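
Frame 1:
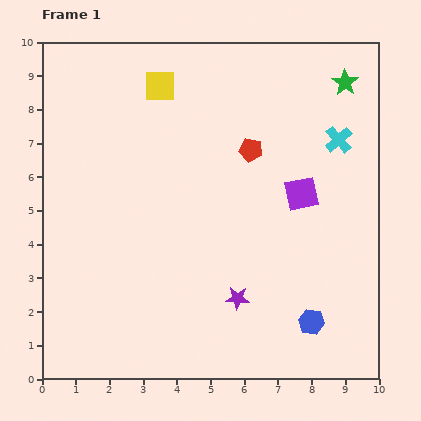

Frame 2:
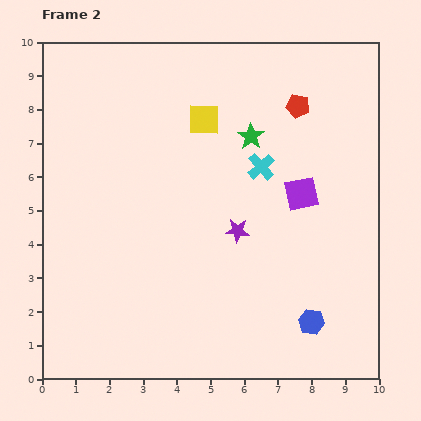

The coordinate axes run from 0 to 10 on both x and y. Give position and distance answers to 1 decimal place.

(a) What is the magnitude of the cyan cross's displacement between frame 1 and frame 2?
2.4

The cyan cross moved from (8.8, 7.1) to (6.5, 6.3), a distance of √(2.3² + 0.8²) ≈ 2.4.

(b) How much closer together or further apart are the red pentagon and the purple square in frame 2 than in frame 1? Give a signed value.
+0.6

Distance in frame 1: 2.0. Distance in frame 2: 2.6.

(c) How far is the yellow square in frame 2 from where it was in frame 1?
1.6

The yellow square moved from (3.5, 8.7) to (4.8, 7.7), a distance of √(1.3² + 1.0²) ≈ 1.6.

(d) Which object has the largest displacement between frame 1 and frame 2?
the green star

(moved 3.2; next 2.4)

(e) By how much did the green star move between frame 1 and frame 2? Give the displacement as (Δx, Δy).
(-2.8, -1.6)

The green star was at (9.0, 8.8) in frame 1 and (6.2, 7.2) in frame 2.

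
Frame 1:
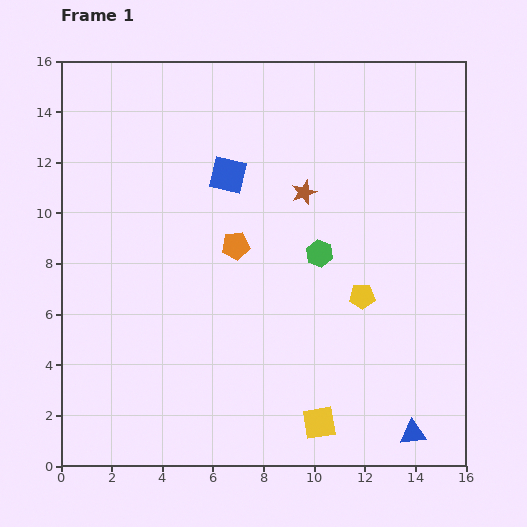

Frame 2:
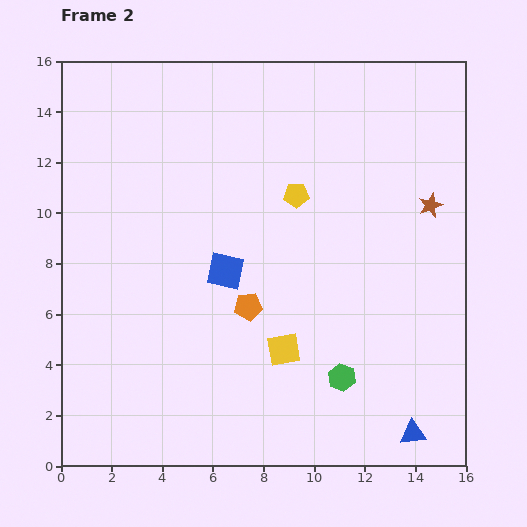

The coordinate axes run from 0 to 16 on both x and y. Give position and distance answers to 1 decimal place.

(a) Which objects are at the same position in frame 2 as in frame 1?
the blue triangle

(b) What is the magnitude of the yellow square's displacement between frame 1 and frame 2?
3.2

The yellow square moved from (10.2, 1.7) to (8.8, 4.6), a distance of √(1.4² + 2.9²) ≈ 3.2.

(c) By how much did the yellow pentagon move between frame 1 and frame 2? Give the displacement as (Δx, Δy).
(-2.6, 4.0)

The yellow pentagon was at (11.9, 6.7) in frame 1 and (9.3, 10.7) in frame 2.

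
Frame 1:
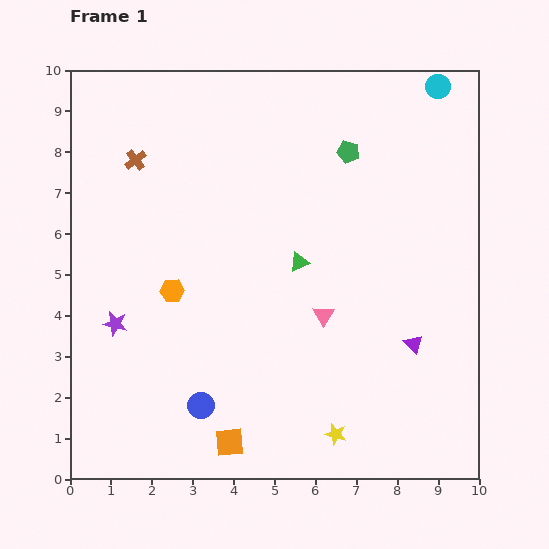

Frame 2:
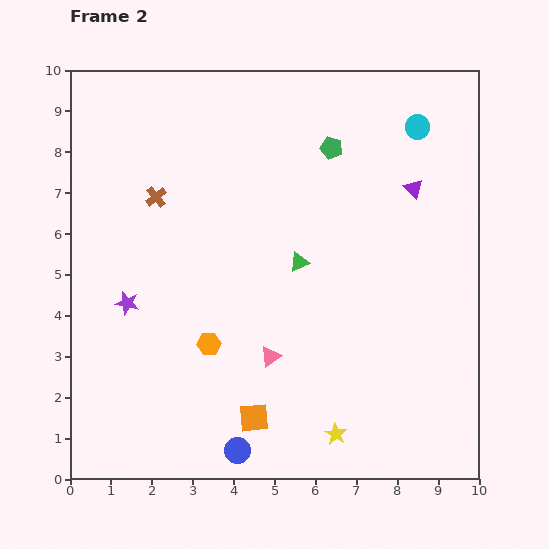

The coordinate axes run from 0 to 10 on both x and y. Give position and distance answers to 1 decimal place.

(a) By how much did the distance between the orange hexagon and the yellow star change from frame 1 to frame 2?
-1.5

Distance in frame 1: 5.3. Distance in frame 2: 3.8.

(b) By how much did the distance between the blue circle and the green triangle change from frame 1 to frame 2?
+0.6

Distance in frame 1: 4.2. Distance in frame 2: 4.8.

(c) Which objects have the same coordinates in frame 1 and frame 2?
the green triangle, the yellow star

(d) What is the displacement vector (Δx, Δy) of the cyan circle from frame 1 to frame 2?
(-0.5, -1.0)

The cyan circle was at (9.0, 9.6) in frame 1 and (8.5, 8.6) in frame 2.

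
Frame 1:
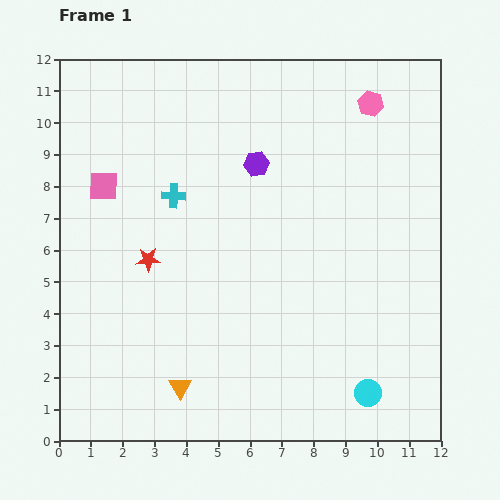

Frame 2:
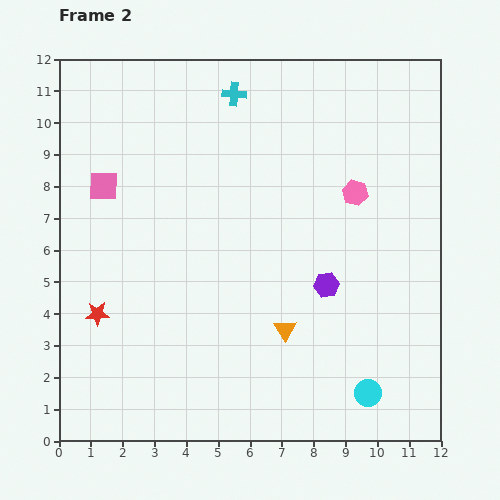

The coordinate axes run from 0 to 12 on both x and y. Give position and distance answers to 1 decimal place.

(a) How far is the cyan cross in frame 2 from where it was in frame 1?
3.7

The cyan cross moved from (3.6, 7.7) to (5.5, 10.9), a distance of √(1.9² + 3.2²) ≈ 3.7.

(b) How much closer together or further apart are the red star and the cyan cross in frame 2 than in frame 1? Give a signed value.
+5.9

Distance in frame 1: 2.2. Distance in frame 2: 8.1.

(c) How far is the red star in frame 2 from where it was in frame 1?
2.3

The red star moved from (2.8, 5.7) to (1.2, 4.0), a distance of √(1.6² + 1.7²) ≈ 2.3.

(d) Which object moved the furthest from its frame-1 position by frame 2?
the purple hexagon

(moved 4.4; next 3.8)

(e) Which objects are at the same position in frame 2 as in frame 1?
the cyan circle, the pink square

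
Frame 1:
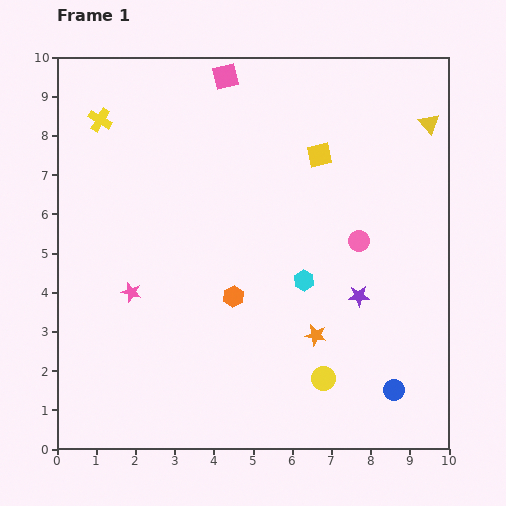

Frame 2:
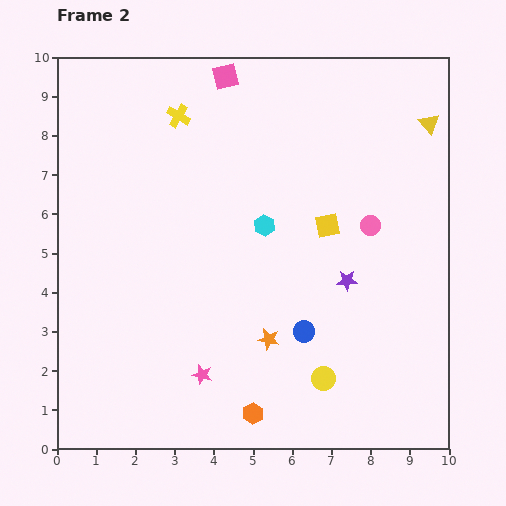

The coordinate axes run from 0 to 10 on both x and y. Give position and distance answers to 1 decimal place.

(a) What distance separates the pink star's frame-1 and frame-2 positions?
2.8

The pink star moved from (1.9, 4.0) to (3.7, 1.9), a distance of √(1.8² + 2.1²) ≈ 2.8.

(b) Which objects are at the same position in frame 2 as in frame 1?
the pink square, the yellow circle, the yellow triangle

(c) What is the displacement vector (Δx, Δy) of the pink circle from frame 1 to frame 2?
(0.3, 0.4)

The pink circle was at (7.7, 5.3) in frame 1 and (8.0, 5.7) in frame 2.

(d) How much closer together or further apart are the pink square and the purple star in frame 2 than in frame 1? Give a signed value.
-0.5

Distance in frame 1: 6.6. Distance in frame 2: 6.1.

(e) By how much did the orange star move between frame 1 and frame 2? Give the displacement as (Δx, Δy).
(-1.2, -0.1)

The orange star was at (6.6, 2.9) in frame 1 and (5.4, 2.8) in frame 2.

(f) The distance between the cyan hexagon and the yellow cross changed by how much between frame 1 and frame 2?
-3.0

Distance in frame 1: 6.6. Distance in frame 2: 3.6.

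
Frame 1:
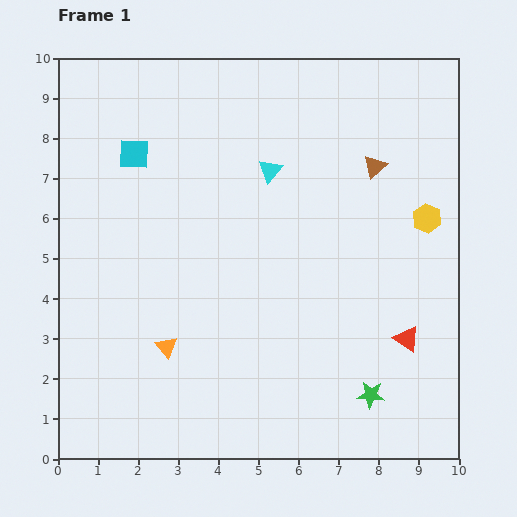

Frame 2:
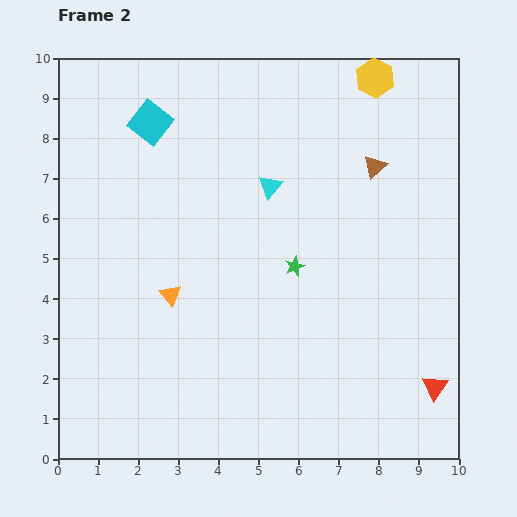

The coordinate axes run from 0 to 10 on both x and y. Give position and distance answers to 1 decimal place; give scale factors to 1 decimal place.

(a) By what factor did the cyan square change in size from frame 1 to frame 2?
1.3×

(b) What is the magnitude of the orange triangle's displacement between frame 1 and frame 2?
1.3

The orange triangle moved from (2.7, 2.8) to (2.8, 4.1), a distance of √(0.1² + 1.3²) ≈ 1.3.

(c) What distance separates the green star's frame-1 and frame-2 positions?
3.7

The green star moved from (7.8, 1.6) to (5.9, 4.8), a distance of √(1.9² + 3.2²) ≈ 3.7.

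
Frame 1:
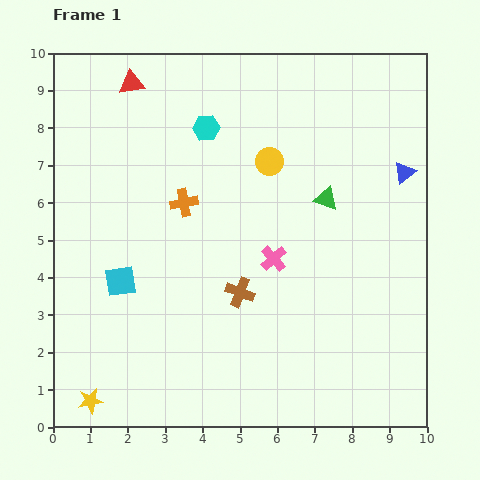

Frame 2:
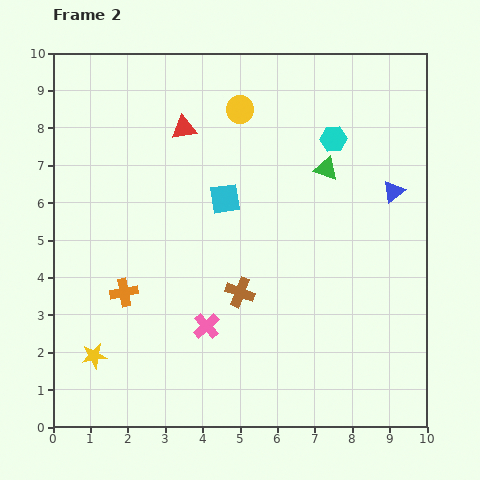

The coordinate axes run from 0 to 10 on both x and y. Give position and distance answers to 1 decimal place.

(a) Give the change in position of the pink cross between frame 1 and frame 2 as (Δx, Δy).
(-1.8, -1.8)

The pink cross was at (5.9, 4.5) in frame 1 and (4.1, 2.7) in frame 2.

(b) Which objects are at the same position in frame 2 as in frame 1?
the brown cross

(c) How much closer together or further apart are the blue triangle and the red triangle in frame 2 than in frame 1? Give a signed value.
-1.8

Distance in frame 1: 7.7. Distance in frame 2: 5.9.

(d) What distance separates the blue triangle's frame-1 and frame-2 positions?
0.6

The blue triangle moved from (9.4, 6.8) to (9.1, 6.3), a distance of √(0.3² + 0.5²) ≈ 0.6.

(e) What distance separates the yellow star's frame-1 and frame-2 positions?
1.2

The yellow star moved from (1.0, 0.7) to (1.1, 1.9), a distance of √(0.1² + 1.2²) ≈ 1.2.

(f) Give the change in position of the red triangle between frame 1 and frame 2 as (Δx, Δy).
(1.4, -1.2)

The red triangle was at (2.1, 9.2) in frame 1 and (3.5, 8.0) in frame 2.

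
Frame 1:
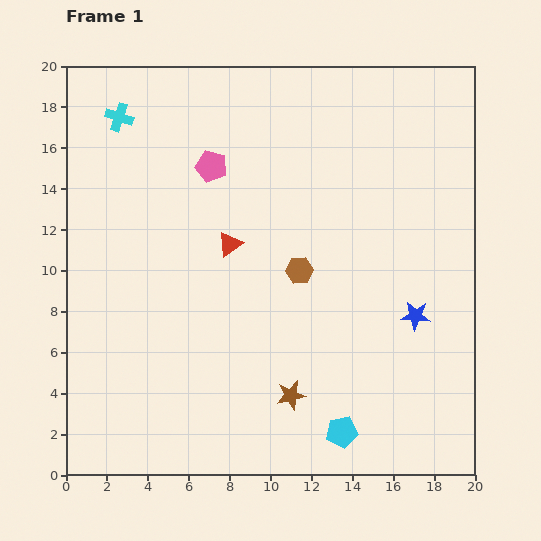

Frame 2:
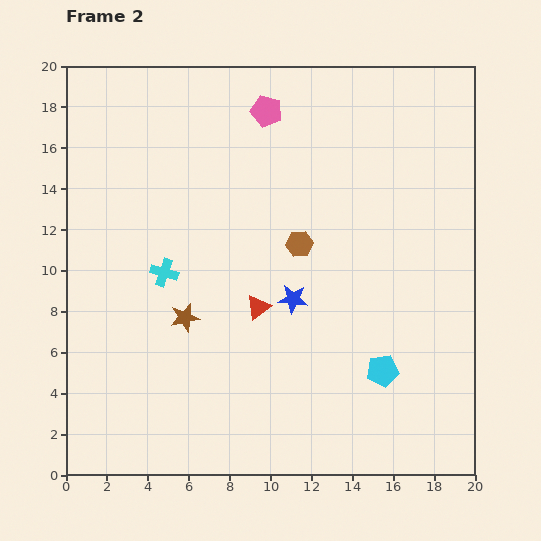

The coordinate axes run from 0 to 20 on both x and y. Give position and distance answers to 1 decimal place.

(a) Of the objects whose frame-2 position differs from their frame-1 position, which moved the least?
the brown hexagon

(moved 1.3)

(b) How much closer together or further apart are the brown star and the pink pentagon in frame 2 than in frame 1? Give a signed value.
-1.0

Distance in frame 1: 11.9. Distance in frame 2: 10.9.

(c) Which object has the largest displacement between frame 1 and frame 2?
the cyan cross

(moved 7.9; next 6.4)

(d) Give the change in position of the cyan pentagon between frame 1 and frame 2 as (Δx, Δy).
(2.0, 3.0)

The cyan pentagon was at (13.5, 2.1) in frame 1 and (15.5, 5.1) in frame 2.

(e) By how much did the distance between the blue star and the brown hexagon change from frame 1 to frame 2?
-3.4

Distance in frame 1: 6.1. Distance in frame 2: 2.7.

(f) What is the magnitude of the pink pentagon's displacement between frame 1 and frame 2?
3.8

The pink pentagon moved from (7.1, 15.1) to (9.8, 17.8), a distance of √(2.7² + 2.7²) ≈ 3.8.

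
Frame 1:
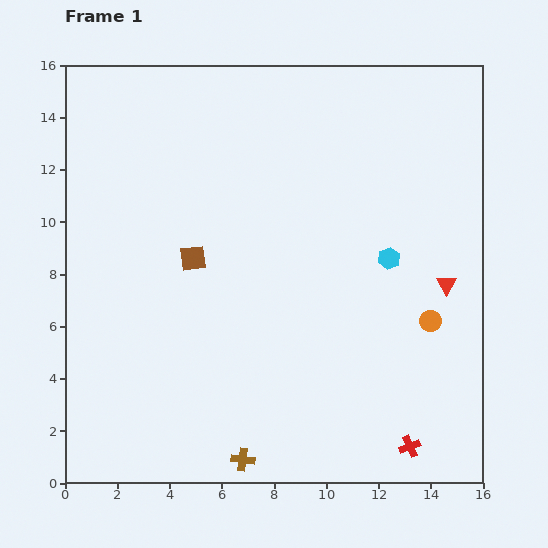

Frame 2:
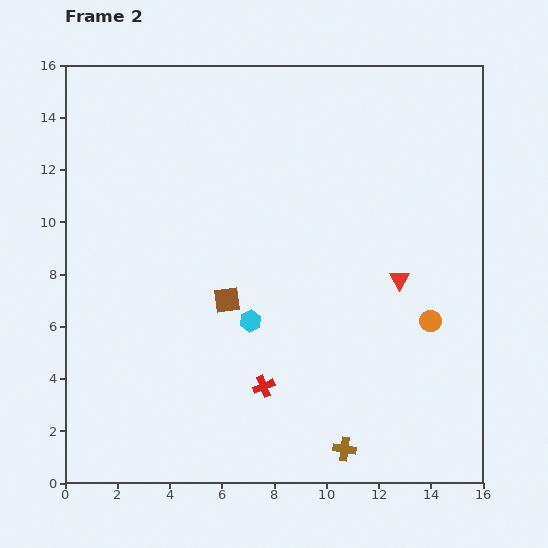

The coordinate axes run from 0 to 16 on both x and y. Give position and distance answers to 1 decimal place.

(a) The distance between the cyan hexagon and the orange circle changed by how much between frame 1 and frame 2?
+4.0

Distance in frame 1: 2.9. Distance in frame 2: 6.9.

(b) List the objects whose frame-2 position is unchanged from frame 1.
the orange circle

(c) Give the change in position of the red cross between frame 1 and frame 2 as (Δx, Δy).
(-5.6, 2.3)

The red cross was at (13.2, 1.4) in frame 1 and (7.6, 3.7) in frame 2.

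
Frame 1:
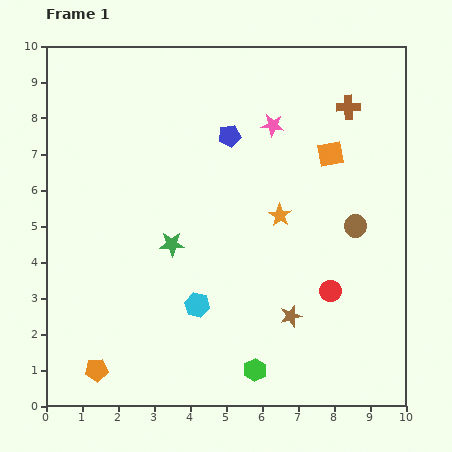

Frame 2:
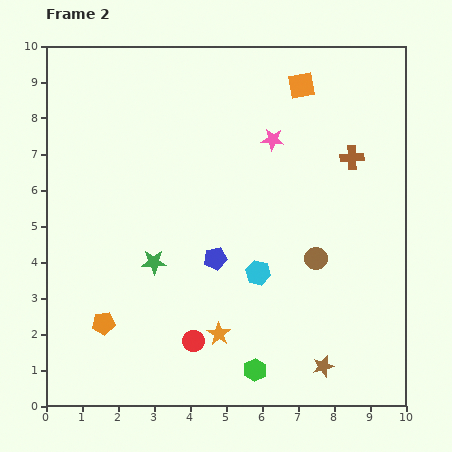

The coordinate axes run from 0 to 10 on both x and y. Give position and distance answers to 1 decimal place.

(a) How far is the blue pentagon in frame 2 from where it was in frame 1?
3.4

The blue pentagon moved from (5.1, 7.5) to (4.7, 4.1), a distance of √(0.4² + 3.4²) ≈ 3.4.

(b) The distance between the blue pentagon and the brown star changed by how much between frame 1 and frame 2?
-1.1

Distance in frame 1: 5.3. Distance in frame 2: 4.2.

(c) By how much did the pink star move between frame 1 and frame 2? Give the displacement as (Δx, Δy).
(0.0, -0.4)

The pink star was at (6.3, 7.8) in frame 1 and (6.3, 7.4) in frame 2.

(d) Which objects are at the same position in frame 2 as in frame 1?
the green hexagon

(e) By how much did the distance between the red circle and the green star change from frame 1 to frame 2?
-2.1

Distance in frame 1: 4.6. Distance in frame 2: 2.5.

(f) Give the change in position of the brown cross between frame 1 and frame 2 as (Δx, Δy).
(0.1, -1.4)

The brown cross was at (8.4, 8.3) in frame 1 and (8.5, 6.9) in frame 2.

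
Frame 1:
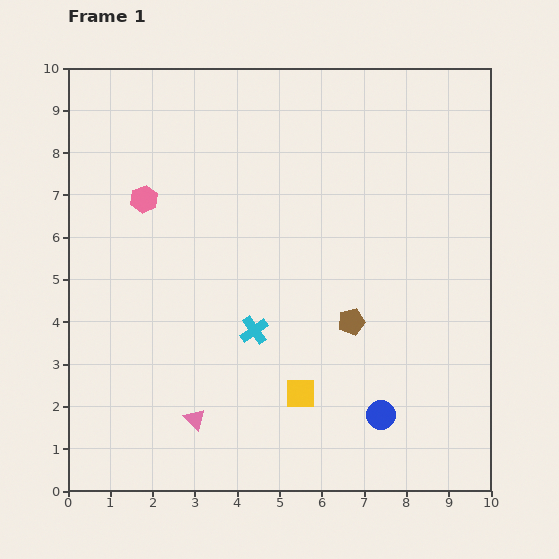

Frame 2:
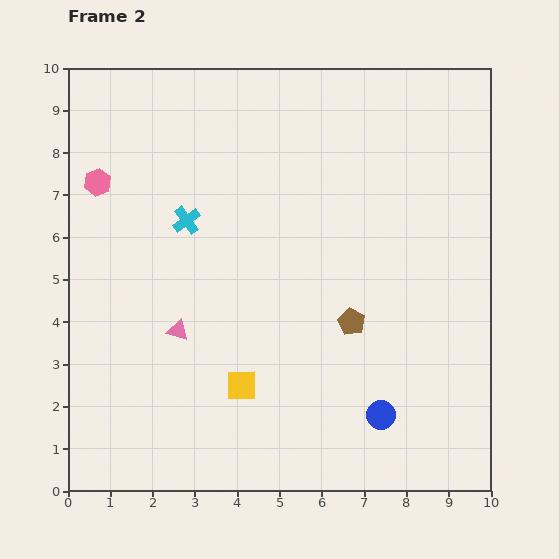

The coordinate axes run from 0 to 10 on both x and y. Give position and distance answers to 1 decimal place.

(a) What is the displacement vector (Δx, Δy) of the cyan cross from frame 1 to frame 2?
(-1.6, 2.6)

The cyan cross was at (4.4, 3.8) in frame 1 and (2.8, 6.4) in frame 2.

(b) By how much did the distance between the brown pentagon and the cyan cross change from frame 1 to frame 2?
+2.3

Distance in frame 1: 2.3. Distance in frame 2: 4.6.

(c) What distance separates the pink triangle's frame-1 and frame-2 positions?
2.1

The pink triangle moved from (3.0, 1.7) to (2.6, 3.8), a distance of √(0.4² + 2.1²) ≈ 2.1.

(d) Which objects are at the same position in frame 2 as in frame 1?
the brown pentagon, the blue circle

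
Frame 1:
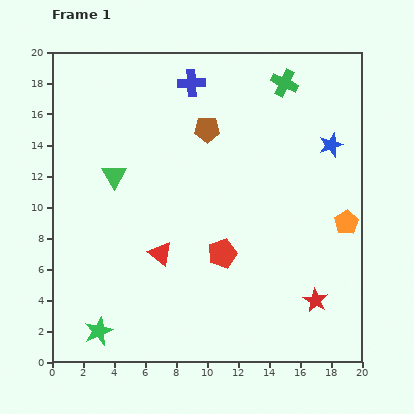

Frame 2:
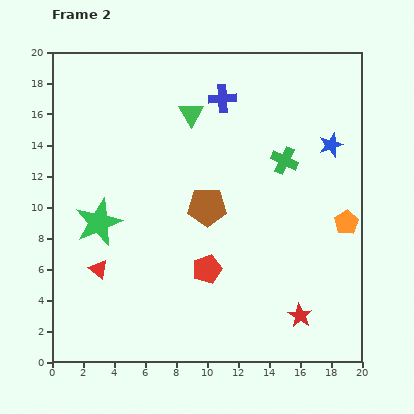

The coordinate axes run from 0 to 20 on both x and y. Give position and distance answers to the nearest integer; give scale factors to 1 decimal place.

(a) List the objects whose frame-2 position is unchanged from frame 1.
the blue star, the orange pentagon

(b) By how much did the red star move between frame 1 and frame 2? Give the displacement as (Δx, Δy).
(-1, -1)

The red star was at (17, 4) in frame 1 and (16, 3) in frame 2.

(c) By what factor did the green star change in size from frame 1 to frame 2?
1.7×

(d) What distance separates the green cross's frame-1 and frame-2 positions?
5

The green cross moved from (15, 18) to (15, 13), a distance of √(0² + 5²) ≈ 5.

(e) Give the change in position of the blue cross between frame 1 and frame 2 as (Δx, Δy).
(2, -1)

The blue cross was at (9, 18) in frame 1 and (11, 17) in frame 2.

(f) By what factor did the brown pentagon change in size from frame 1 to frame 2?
1.5×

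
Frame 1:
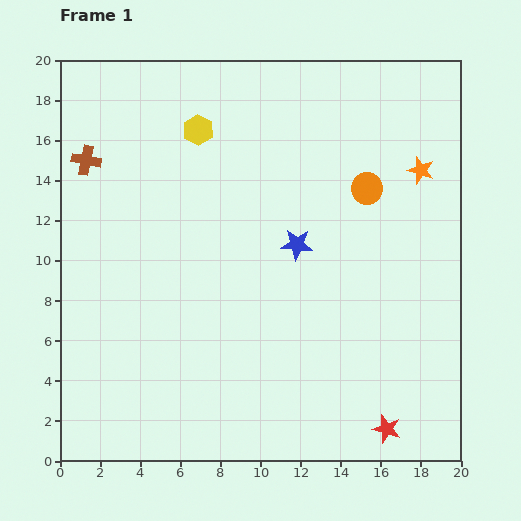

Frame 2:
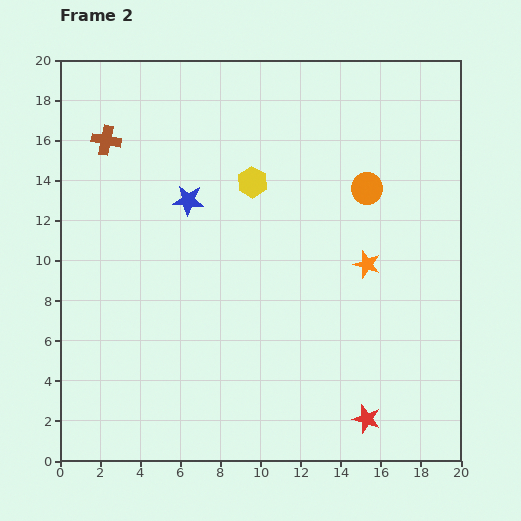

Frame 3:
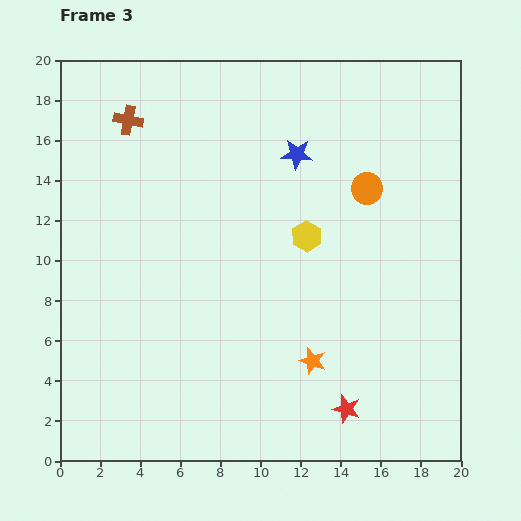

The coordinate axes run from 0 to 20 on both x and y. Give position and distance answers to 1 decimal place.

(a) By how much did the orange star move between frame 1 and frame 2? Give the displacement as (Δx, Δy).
(-2.7, -4.7)

The orange star was at (18.0, 14.5) in frame 1 and (15.3, 9.8) in frame 2.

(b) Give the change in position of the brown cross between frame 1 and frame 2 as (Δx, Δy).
(1.0, 1.0)

The brown cross was at (1.3, 15.0) in frame 1 and (2.3, 16.0) in frame 2.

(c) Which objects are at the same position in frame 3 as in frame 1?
the orange circle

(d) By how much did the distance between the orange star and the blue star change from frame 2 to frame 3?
+0.8

Distance in frame 2: 9.5. Distance in frame 3: 10.3.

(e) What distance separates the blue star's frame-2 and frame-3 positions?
5.9

The blue star moved from (6.4, 13.0) to (11.8, 15.3), a distance of √(5.4² + 2.3²) ≈ 5.9.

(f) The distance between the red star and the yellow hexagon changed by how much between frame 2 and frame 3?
-4.3

Distance in frame 2: 13.1. Distance in frame 3: 8.8.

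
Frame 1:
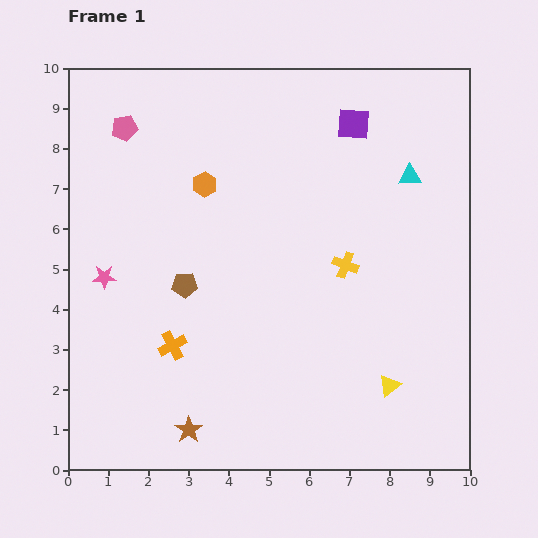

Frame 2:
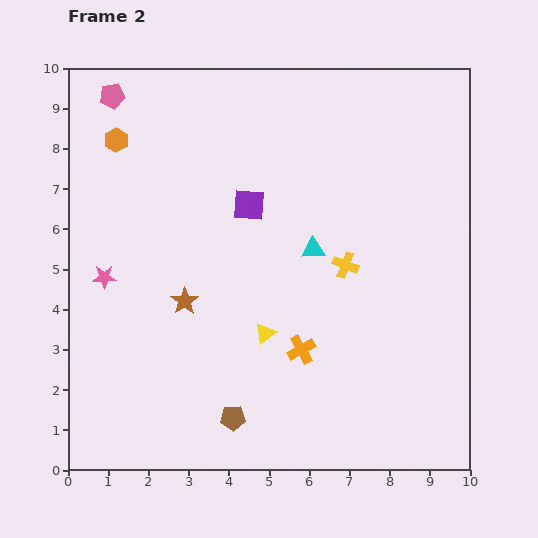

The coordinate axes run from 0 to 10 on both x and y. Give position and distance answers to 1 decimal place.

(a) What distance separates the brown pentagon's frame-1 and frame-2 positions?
3.5

The brown pentagon moved from (2.9, 4.6) to (4.1, 1.3), a distance of √(1.2² + 3.3²) ≈ 3.5.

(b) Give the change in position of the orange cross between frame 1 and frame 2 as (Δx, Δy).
(3.2, -0.1)

The orange cross was at (2.6, 3.1) in frame 1 and (5.8, 3.0) in frame 2.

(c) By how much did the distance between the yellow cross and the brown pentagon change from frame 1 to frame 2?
+0.7

Distance in frame 1: 4.0. Distance in frame 2: 4.7.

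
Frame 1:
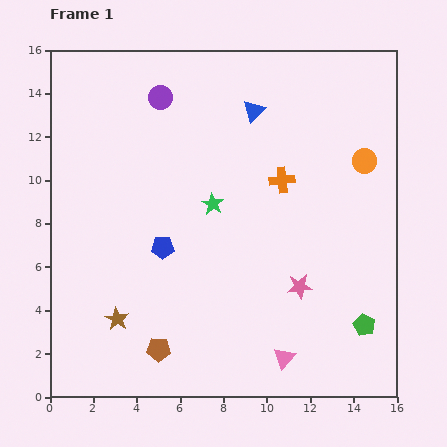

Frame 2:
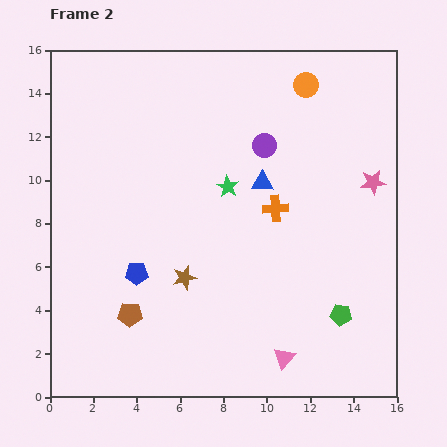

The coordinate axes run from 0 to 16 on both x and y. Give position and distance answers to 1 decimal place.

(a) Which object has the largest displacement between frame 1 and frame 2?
the pink star

(moved 5.9; next 5.3)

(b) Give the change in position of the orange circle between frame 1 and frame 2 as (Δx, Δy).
(-2.7, 3.5)

The orange circle was at (14.5, 10.9) in frame 1 and (11.8, 14.4) in frame 2.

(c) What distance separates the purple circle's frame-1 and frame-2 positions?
5.3

The purple circle moved from (5.1, 13.8) to (9.9, 11.6), a distance of √(4.8² + 2.2²) ≈ 5.3.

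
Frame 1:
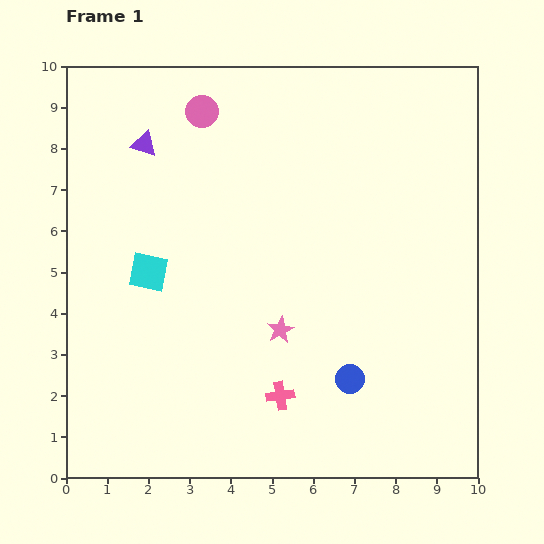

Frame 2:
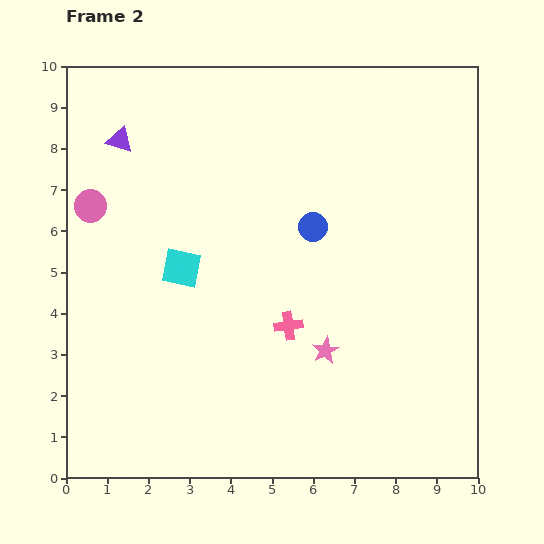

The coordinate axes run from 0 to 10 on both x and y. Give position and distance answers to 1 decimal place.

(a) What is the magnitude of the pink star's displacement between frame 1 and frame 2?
1.2

The pink star moved from (5.2, 3.6) to (6.3, 3.1), a distance of √(1.1² + 0.5²) ≈ 1.2.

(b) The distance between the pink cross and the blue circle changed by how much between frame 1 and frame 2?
+0.8

Distance in frame 1: 1.7. Distance in frame 2: 2.5.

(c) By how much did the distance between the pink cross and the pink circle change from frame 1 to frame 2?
-1.6

Distance in frame 1: 7.2. Distance in frame 2: 5.6.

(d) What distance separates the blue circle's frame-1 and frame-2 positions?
3.8

The blue circle moved from (6.9, 2.4) to (6.0, 6.1), a distance of √(0.9² + 3.7²) ≈ 3.8.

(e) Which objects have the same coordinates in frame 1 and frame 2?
none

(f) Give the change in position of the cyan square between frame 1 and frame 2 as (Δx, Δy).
(0.8, 0.1)

The cyan square was at (2.0, 5.0) in frame 1 and (2.8, 5.1) in frame 2.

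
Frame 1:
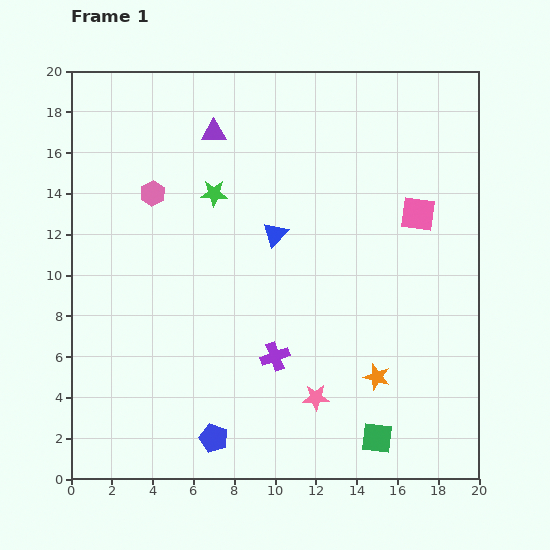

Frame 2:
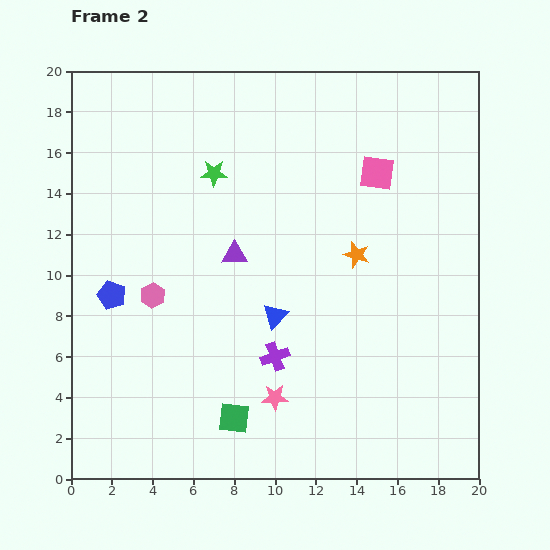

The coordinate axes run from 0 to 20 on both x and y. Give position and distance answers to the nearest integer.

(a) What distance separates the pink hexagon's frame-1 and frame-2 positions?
5

The pink hexagon moved from (4, 14) to (4, 9), a distance of √(0² + 5²) ≈ 5.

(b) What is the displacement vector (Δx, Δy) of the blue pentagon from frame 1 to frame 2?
(-5, 7)

The blue pentagon was at (7, 2) in frame 1 and (2, 9) in frame 2.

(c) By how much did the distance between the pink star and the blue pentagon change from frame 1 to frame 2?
+4

Distance in frame 1: 5. Distance in frame 2: 9.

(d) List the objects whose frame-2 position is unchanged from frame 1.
the purple cross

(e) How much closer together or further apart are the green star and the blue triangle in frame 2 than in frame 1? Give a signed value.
+4

Distance in frame 1: 4. Distance in frame 2: 8.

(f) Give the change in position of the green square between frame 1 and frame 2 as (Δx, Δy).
(-7, 1)

The green square was at (15, 2) in frame 1 and (8, 3) in frame 2.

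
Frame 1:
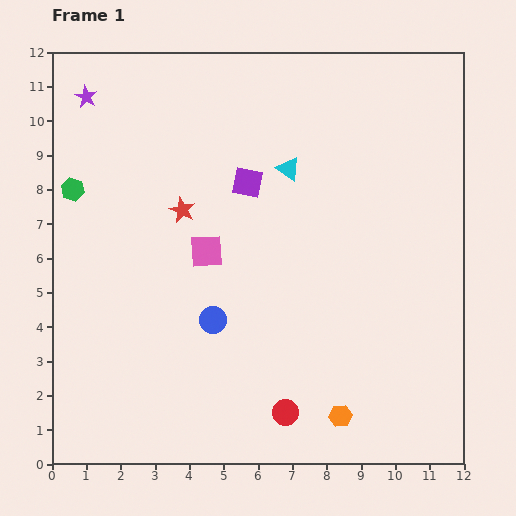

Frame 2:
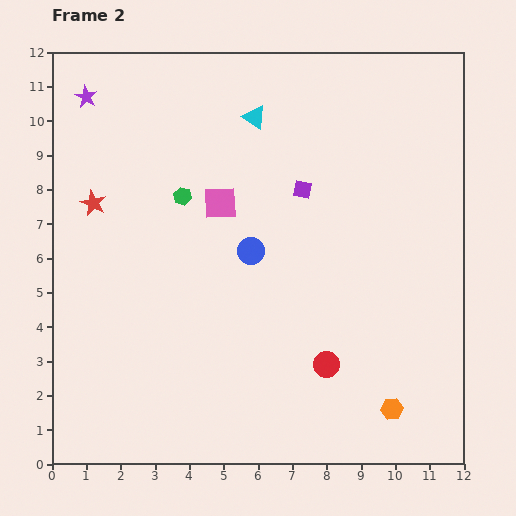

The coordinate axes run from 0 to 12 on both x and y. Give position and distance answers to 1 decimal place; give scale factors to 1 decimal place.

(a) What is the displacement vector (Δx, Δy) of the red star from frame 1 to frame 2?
(-2.6, 0.2)

The red star was at (3.8, 7.4) in frame 1 and (1.2, 7.6) in frame 2.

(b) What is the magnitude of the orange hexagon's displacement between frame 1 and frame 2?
1.5

The orange hexagon moved from (8.4, 1.4) to (9.9, 1.6), a distance of √(1.5² + 0.2²) ≈ 1.5.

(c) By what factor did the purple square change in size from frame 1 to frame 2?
0.6×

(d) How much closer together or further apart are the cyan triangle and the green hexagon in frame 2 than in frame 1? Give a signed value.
-3.2

Distance in frame 1: 6.3. Distance in frame 2: 3.1.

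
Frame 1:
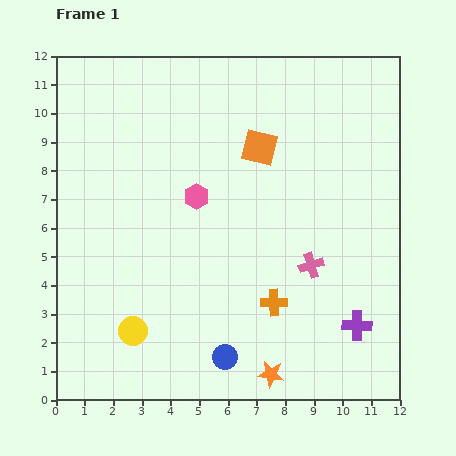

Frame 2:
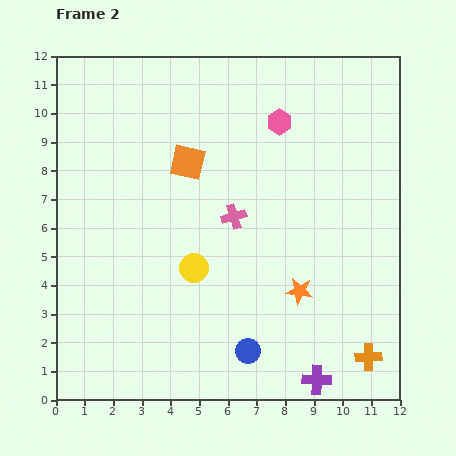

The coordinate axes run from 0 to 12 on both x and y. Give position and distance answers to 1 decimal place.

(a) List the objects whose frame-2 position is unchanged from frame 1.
none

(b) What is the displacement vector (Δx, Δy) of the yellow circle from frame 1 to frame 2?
(2.1, 2.2)

The yellow circle was at (2.7, 2.4) in frame 1 and (4.8, 4.6) in frame 2.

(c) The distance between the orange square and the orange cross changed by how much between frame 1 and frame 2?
+3.9

Distance in frame 1: 5.4. Distance in frame 2: 9.3.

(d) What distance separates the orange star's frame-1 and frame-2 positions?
3.1

The orange star moved from (7.5, 0.9) to (8.5, 3.8), a distance of √(1.0² + 2.9²) ≈ 3.1.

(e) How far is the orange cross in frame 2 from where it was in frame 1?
3.8

The orange cross moved from (7.6, 3.4) to (10.9, 1.5), a distance of √(3.3² + 1.9²) ≈ 3.8.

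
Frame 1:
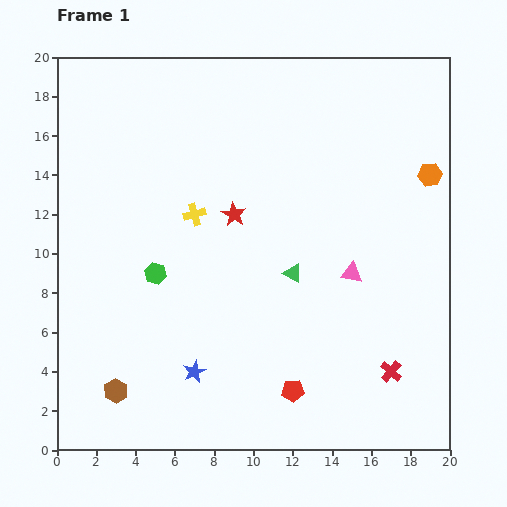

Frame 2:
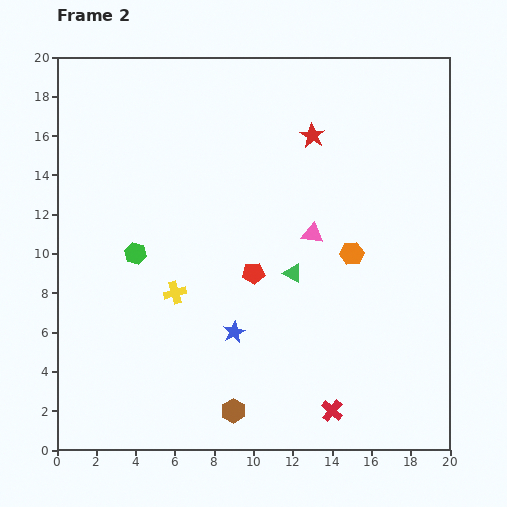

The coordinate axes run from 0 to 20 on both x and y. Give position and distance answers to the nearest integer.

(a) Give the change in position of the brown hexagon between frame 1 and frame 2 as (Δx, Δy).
(6, -1)

The brown hexagon was at (3, 3) in frame 1 and (9, 2) in frame 2.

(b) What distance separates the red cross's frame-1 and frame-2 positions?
4

The red cross moved from (17, 4) to (14, 2), a distance of √(3² + 2²) ≈ 4.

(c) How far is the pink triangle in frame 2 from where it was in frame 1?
3

The pink triangle moved from (15, 9) to (13, 11), a distance of √(2² + 2²) ≈ 3.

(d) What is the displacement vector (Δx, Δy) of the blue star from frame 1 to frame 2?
(2, 2)

The blue star was at (7, 4) in frame 1 and (9, 6) in frame 2.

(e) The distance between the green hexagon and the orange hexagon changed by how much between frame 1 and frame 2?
-4

Distance in frame 1: 15. Distance in frame 2: 11.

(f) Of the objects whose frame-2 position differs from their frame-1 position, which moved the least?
the green hexagon

(moved 1)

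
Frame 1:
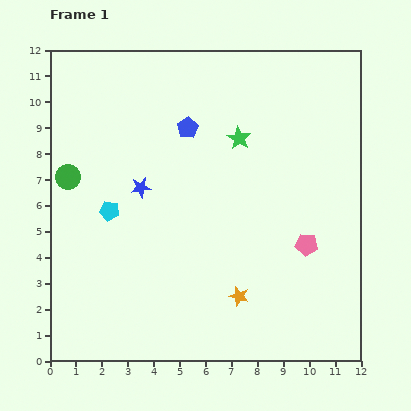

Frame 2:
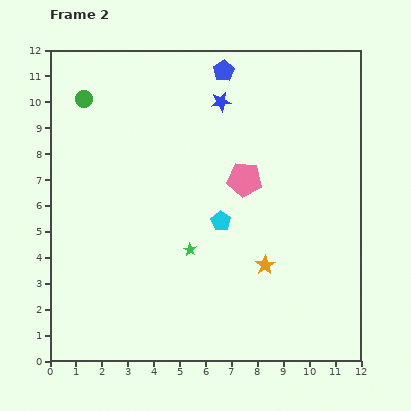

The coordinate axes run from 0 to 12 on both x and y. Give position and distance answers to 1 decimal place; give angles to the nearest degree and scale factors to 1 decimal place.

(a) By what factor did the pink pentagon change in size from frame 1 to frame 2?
1.6×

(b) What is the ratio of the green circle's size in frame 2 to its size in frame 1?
0.7×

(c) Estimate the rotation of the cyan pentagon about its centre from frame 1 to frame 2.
25° clockwise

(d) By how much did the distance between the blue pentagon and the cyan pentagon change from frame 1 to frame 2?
+1.4

Distance in frame 1: 4.4. Distance in frame 2: 5.8.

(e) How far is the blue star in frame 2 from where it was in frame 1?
4.5

The blue star moved from (3.5, 6.7) to (6.6, 10.0), a distance of √(3.1² + 3.3²) ≈ 4.5.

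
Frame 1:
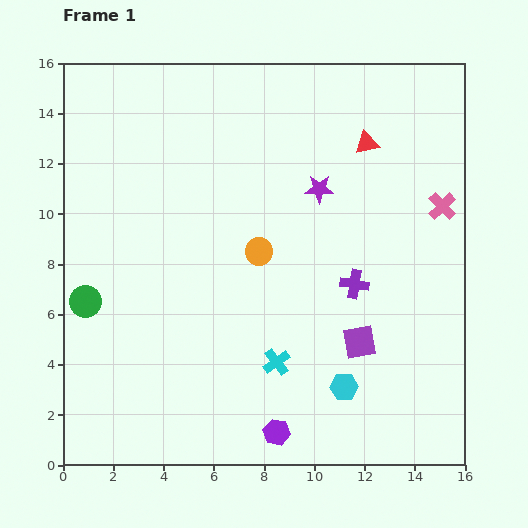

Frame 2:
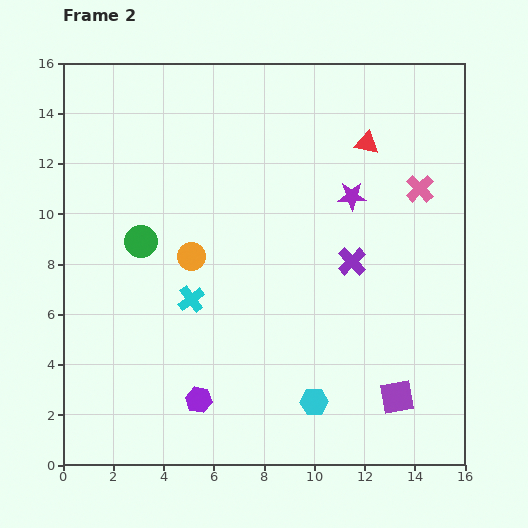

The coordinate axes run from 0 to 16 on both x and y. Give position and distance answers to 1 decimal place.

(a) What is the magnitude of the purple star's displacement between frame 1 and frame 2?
1.3

The purple star moved from (10.2, 11.0) to (11.5, 10.7), a distance of √(1.3² + 0.3²) ≈ 1.3.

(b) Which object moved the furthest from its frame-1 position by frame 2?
the cyan cross

(moved 4.2; next 3.4)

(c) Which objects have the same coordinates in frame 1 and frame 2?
the red triangle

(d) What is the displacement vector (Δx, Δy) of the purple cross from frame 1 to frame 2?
(-0.1, 0.9)

The purple cross was at (11.6, 7.2) in frame 1 and (11.5, 8.1) in frame 2.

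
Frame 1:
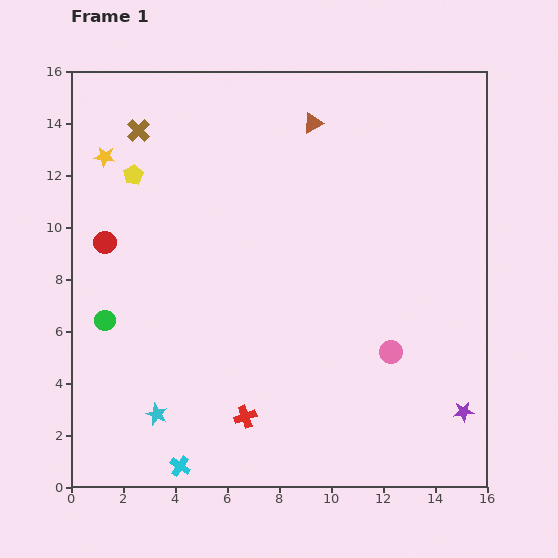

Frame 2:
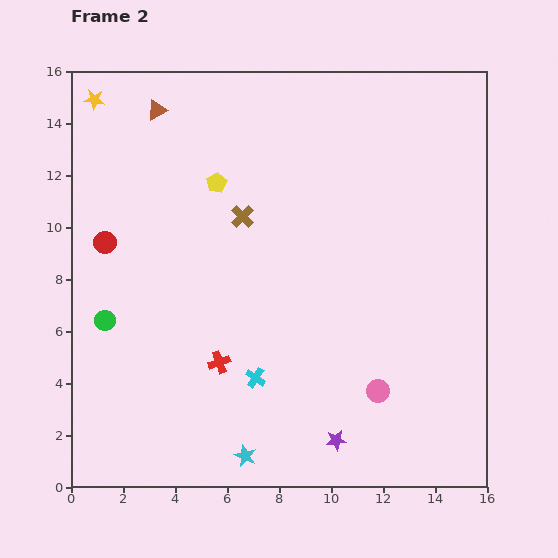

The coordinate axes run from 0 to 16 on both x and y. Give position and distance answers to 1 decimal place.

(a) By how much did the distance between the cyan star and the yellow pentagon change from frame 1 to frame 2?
+1.4

Distance in frame 1: 9.2. Distance in frame 2: 10.6.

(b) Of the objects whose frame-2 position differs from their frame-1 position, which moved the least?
the pink circle

(moved 1.6)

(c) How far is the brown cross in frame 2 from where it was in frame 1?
5.2

The brown cross moved from (2.6, 13.7) to (6.6, 10.4), a distance of √(4.0² + 3.3²) ≈ 5.2.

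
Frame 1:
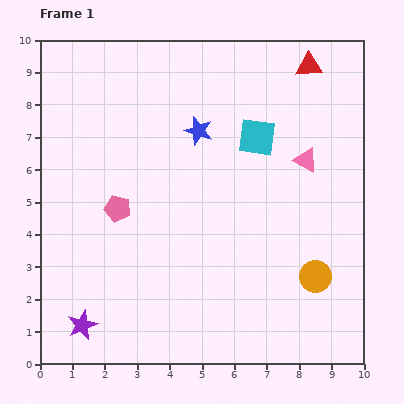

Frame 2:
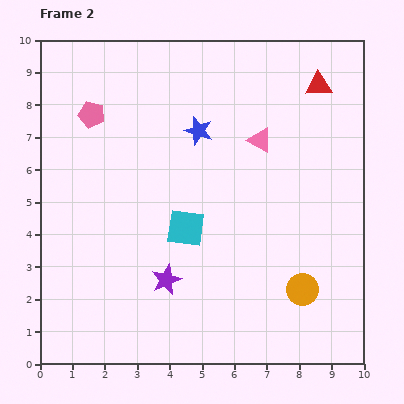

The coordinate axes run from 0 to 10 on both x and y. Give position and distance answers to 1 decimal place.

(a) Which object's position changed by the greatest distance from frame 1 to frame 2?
the cyan square

(moved 3.6; next 3.0)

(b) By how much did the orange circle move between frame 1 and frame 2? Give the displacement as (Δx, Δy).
(-0.4, -0.4)

The orange circle was at (8.5, 2.7) in frame 1 and (8.1, 2.3) in frame 2.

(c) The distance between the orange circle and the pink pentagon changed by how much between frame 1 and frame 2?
+2.0

Distance in frame 1: 6.5. Distance in frame 2: 8.5.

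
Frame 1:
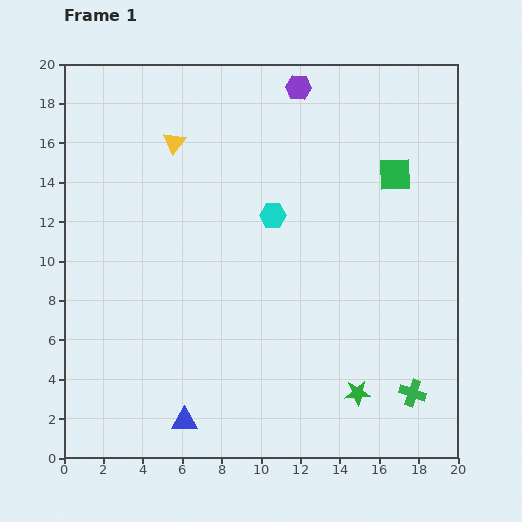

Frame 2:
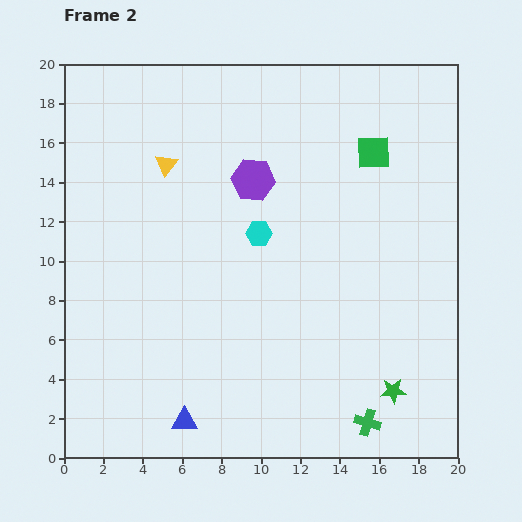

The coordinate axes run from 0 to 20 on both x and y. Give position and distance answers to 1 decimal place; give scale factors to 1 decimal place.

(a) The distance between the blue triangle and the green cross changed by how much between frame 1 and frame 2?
-2.4

Distance in frame 1: 11.7. Distance in frame 2: 9.3.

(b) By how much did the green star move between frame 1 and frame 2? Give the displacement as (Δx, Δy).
(1.8, 0.1)

The green star was at (14.9, 3.3) in frame 1 and (16.7, 3.4) in frame 2.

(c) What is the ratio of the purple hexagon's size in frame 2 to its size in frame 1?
1.7×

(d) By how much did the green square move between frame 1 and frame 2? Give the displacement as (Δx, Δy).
(-1.1, 1.1)

The green square was at (16.8, 14.4) in frame 1 and (15.7, 15.5) in frame 2.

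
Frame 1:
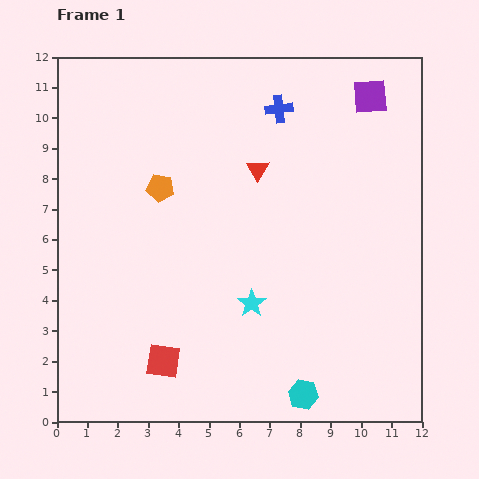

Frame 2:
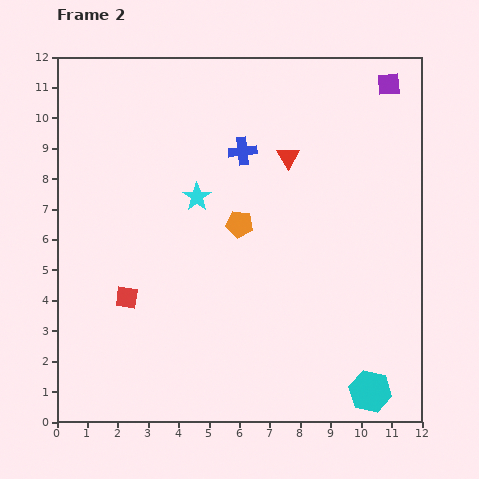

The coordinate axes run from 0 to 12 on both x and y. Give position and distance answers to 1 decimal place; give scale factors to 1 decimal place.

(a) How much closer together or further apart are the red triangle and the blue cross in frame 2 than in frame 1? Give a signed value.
-0.6

Distance in frame 1: 2.1. Distance in frame 2: 1.5.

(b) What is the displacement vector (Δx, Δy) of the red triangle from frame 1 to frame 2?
(1.0, 0.4)

The red triangle was at (6.6, 8.3) in frame 1 and (7.6, 8.7) in frame 2.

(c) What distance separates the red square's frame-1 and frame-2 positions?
2.4

The red square moved from (3.5, 2.0) to (2.3, 4.1), a distance of √(1.2² + 2.1²) ≈ 2.4.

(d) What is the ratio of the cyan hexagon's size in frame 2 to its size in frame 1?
1.4×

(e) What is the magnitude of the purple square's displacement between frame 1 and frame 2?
0.7

The purple square moved from (10.3, 10.7) to (10.9, 11.1), a distance of √(0.6² + 0.4²) ≈ 0.7.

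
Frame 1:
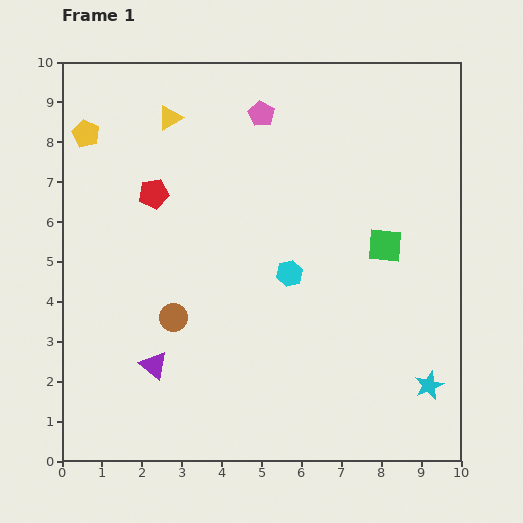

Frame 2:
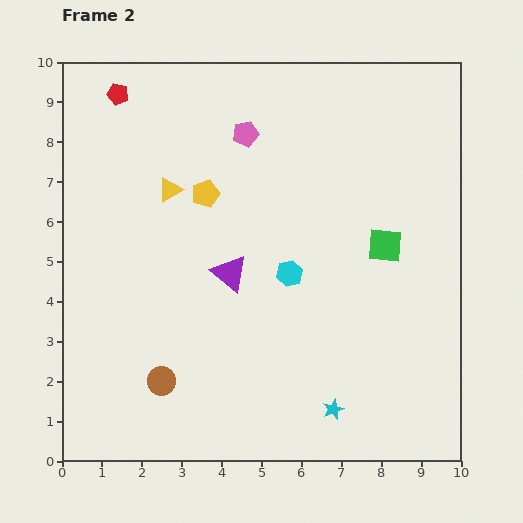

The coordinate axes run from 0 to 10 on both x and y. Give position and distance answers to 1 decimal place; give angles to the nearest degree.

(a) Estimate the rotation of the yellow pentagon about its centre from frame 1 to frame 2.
27° clockwise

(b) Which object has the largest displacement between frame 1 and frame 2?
the yellow pentagon

(moved 3.4; next 3.0)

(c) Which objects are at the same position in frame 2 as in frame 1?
the cyan hexagon, the green square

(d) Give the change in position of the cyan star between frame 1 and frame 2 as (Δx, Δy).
(-2.4, -0.6)

The cyan star was at (9.2, 1.9) in frame 1 and (6.8, 1.3) in frame 2.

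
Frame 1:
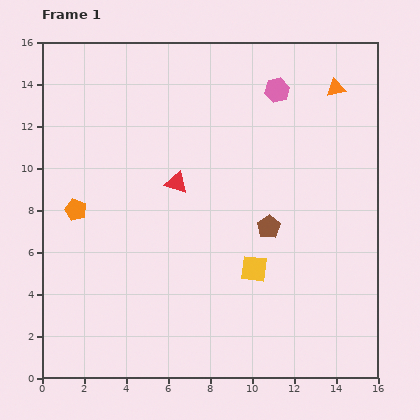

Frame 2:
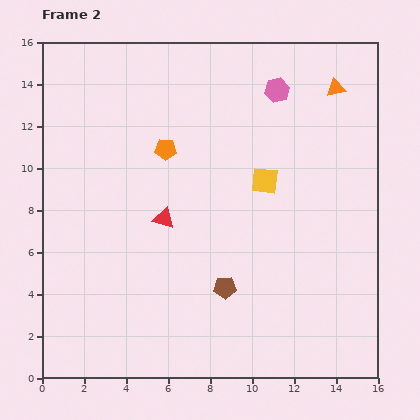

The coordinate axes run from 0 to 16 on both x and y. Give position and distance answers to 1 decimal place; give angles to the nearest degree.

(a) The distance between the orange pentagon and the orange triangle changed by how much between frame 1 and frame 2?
-5.1

Distance in frame 1: 13.7. Distance in frame 2: 8.6.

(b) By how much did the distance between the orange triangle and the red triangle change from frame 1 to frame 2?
+1.5

Distance in frame 1: 8.8. Distance in frame 2: 10.3.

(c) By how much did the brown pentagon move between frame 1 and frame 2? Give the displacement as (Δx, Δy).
(-2.1, -2.9)

The brown pentagon was at (10.8, 7.2) in frame 1 and (8.7, 4.3) in frame 2.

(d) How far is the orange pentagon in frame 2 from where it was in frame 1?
5.2

The orange pentagon moved from (1.6, 8.0) to (5.9, 10.9), a distance of √(4.3² + 2.9²) ≈ 5.2.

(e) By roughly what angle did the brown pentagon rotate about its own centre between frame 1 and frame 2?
29° clockwise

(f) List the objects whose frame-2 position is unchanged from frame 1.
the orange triangle, the pink hexagon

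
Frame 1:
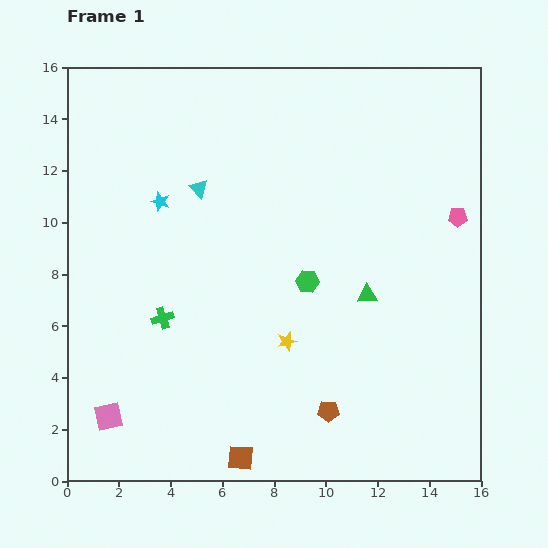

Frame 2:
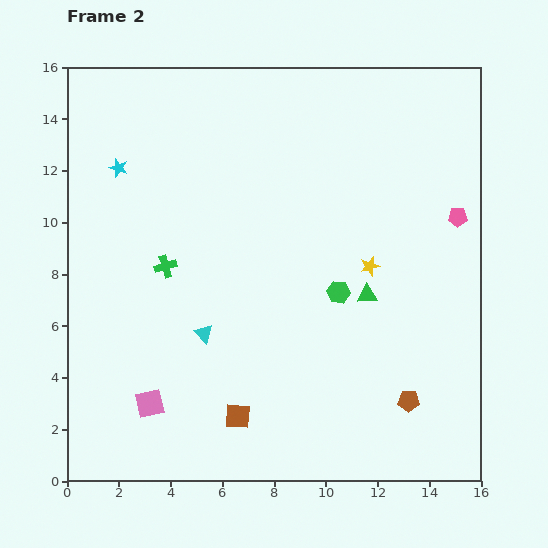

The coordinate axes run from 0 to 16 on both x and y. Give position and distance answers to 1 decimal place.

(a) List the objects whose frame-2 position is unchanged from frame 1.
the green triangle, the pink pentagon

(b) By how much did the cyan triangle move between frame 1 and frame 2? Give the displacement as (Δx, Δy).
(0.2, -5.6)

The cyan triangle was at (5.1, 11.3) in frame 1 and (5.3, 5.7) in frame 2.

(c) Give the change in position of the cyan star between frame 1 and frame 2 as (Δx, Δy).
(-1.6, 1.3)

The cyan star was at (3.6, 10.8) in frame 1 and (2.0, 12.1) in frame 2.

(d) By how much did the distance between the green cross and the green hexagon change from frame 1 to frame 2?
+1.0

Distance in frame 1: 5.8. Distance in frame 2: 6.8.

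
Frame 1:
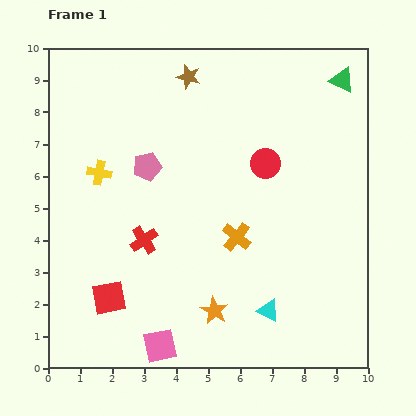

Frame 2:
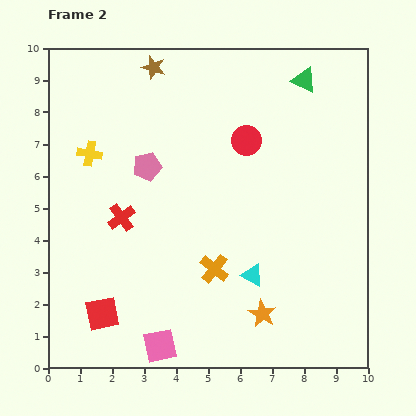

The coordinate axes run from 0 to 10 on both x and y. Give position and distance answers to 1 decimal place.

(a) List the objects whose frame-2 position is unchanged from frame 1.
the pink pentagon, the pink square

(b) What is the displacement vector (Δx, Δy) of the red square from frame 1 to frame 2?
(-0.2, -0.5)

The red square was at (1.9, 2.2) in frame 1 and (1.7, 1.7) in frame 2.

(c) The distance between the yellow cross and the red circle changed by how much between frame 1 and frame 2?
-0.3

Distance in frame 1: 5.2. Distance in frame 2: 4.9.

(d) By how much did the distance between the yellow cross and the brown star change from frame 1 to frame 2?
-0.7

Distance in frame 1: 4.1. Distance in frame 2: 3.4.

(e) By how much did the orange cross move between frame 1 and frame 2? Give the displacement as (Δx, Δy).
(-0.7, -1.0)

The orange cross was at (5.9, 4.1) in frame 1 and (5.2, 3.1) in frame 2.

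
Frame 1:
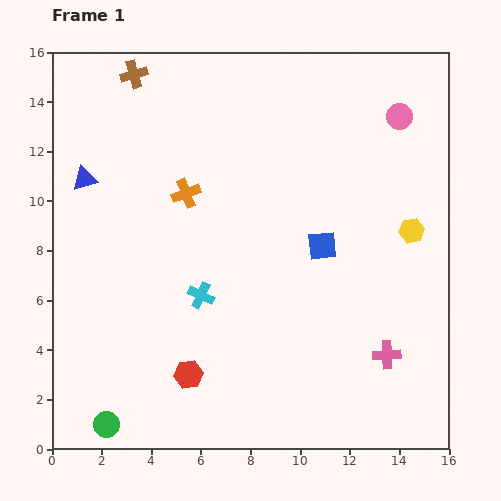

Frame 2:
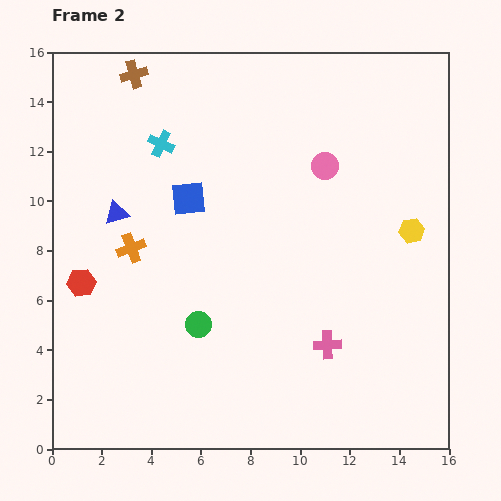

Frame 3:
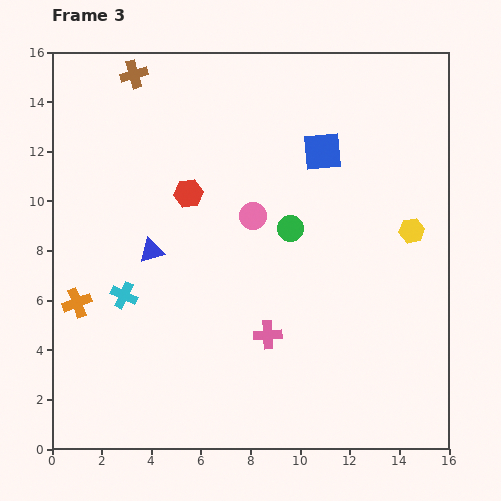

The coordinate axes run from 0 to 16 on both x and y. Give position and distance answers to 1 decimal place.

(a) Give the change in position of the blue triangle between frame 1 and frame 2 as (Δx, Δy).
(1.3, -1.4)

The blue triangle was at (1.3, 10.9) in frame 1 and (2.6, 9.5) in frame 2.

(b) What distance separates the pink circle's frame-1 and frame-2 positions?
3.6

The pink circle moved from (14.0, 13.4) to (11.0, 11.4), a distance of √(3.0² + 2.0²) ≈ 3.6.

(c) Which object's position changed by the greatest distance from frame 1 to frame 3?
the green circle

(moved 10.8; next 7.3)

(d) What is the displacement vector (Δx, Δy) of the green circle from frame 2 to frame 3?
(3.7, 3.9)

The green circle was at (5.9, 5.0) in frame 2 and (9.6, 8.9) in frame 3.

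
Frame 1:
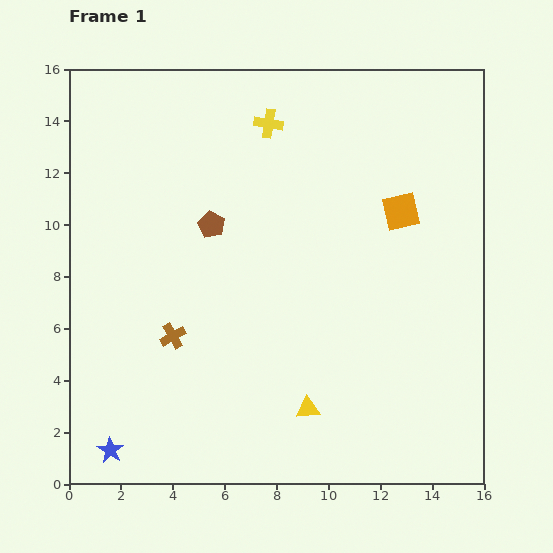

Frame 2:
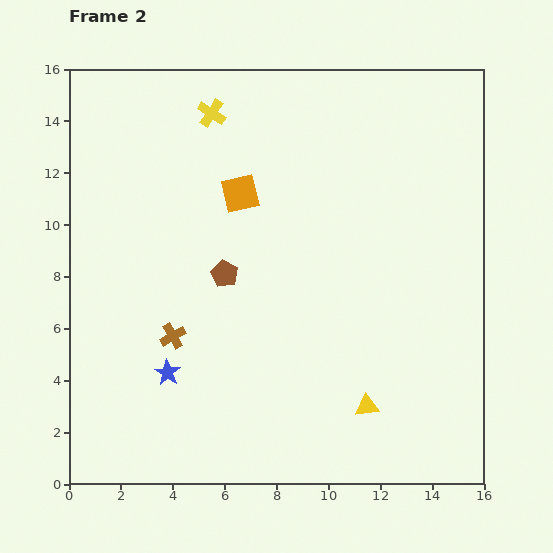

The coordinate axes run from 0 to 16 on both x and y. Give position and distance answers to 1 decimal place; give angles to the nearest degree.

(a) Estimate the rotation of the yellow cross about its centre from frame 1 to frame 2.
24° clockwise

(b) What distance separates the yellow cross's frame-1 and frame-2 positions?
2.2

The yellow cross moved from (7.7, 13.9) to (5.5, 14.3), a distance of √(2.2² + 0.4²) ≈ 2.2.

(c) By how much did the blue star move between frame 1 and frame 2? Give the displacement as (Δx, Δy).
(2.2, 3.0)

The blue star was at (1.6, 1.3) in frame 1 and (3.8, 4.3) in frame 2.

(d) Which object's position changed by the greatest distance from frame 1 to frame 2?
the orange square

(moved 6.2; next 3.7)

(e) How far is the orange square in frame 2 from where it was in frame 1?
6.2

The orange square moved from (12.8, 10.5) to (6.6, 11.2), a distance of √(6.2² + 0.7²) ≈ 6.2.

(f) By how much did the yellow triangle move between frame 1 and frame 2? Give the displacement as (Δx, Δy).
(2.3, 0.1)

The yellow triangle was at (9.2, 2.9) in frame 1 and (11.5, 3.0) in frame 2.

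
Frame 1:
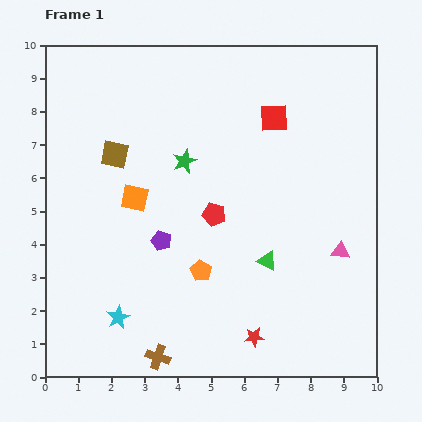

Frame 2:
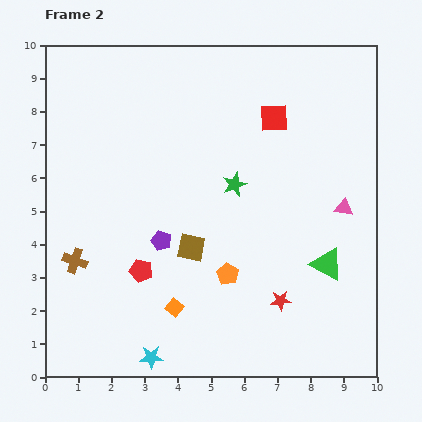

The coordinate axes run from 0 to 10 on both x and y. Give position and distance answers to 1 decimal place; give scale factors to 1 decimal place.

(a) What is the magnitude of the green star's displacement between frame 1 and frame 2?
1.7

The green star moved from (4.2, 6.5) to (5.7, 5.8), a distance of √(1.5² + 0.7²) ≈ 1.7.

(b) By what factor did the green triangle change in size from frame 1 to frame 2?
1.7×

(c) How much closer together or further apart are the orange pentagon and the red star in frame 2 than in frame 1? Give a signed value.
-0.8

Distance in frame 1: 2.6. Distance in frame 2: 1.8.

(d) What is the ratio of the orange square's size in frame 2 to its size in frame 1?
0.6×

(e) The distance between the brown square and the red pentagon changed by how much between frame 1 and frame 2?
-1.8

Distance in frame 1: 3.5. Distance in frame 2: 1.7.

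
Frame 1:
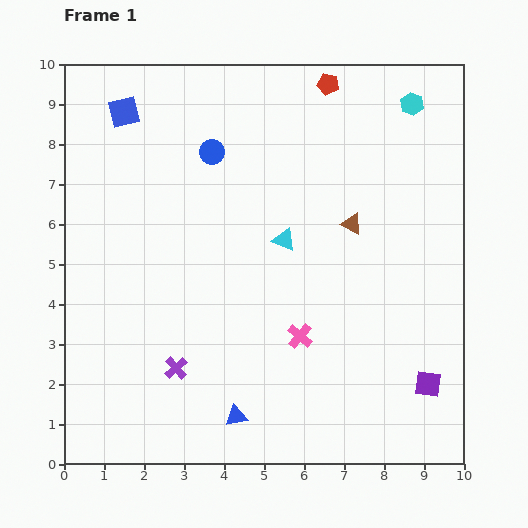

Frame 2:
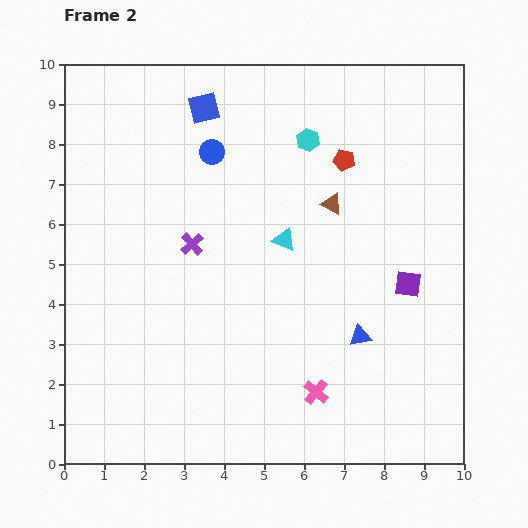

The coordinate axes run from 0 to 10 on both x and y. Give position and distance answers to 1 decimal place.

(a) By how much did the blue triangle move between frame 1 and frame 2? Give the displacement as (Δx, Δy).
(3.1, 2.0)

The blue triangle was at (4.3, 1.2) in frame 1 and (7.4, 3.2) in frame 2.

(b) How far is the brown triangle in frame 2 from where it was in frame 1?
0.7

The brown triangle moved from (7.2, 6.0) to (6.7, 6.5), a distance of √(0.5² + 0.5²) ≈ 0.7.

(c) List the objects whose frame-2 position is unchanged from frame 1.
the cyan triangle, the blue circle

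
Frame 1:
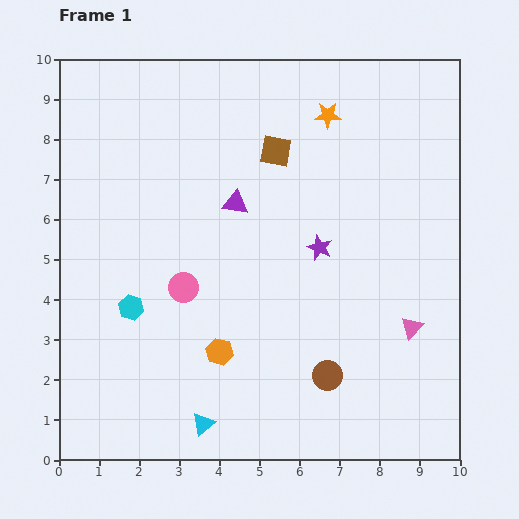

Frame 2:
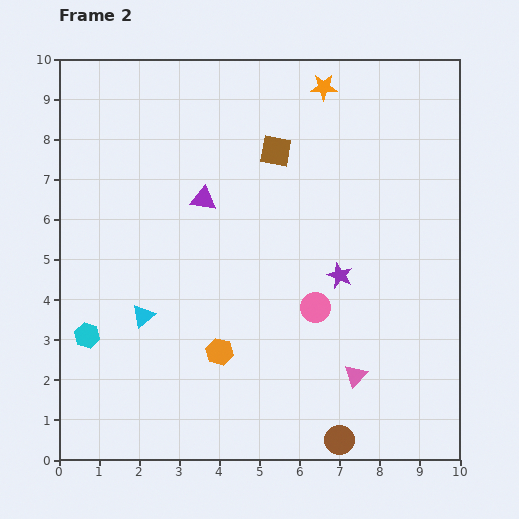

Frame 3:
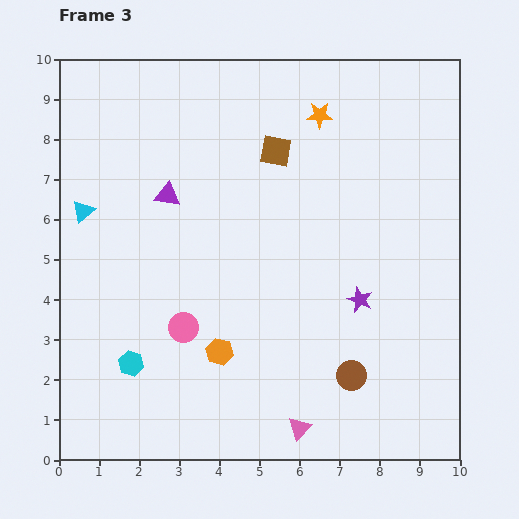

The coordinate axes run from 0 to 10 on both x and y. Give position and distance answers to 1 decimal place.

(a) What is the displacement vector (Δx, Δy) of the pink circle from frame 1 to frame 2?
(3.3, -0.5)

The pink circle was at (3.1, 4.3) in frame 1 and (6.4, 3.8) in frame 2.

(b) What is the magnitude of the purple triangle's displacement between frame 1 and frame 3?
1.7

The purple triangle moved from (4.4, 6.4) to (2.7, 6.6), a distance of √(1.7² + 0.2²) ≈ 1.7.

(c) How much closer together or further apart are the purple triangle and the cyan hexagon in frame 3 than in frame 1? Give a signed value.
+0.6

Distance in frame 1: 3.7. Distance in frame 3: 4.3.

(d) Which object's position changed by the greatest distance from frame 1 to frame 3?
the cyan triangle

(moved 6.1; next 3.8)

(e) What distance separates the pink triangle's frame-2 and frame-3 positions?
1.9

The pink triangle moved from (7.4, 2.1) to (6.0, 0.8), a distance of √(1.4² + 1.3²) ≈ 1.9.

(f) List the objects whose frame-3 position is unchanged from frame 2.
the brown square, the orange hexagon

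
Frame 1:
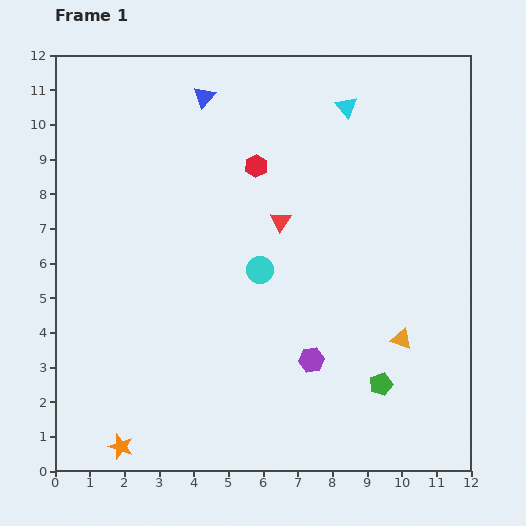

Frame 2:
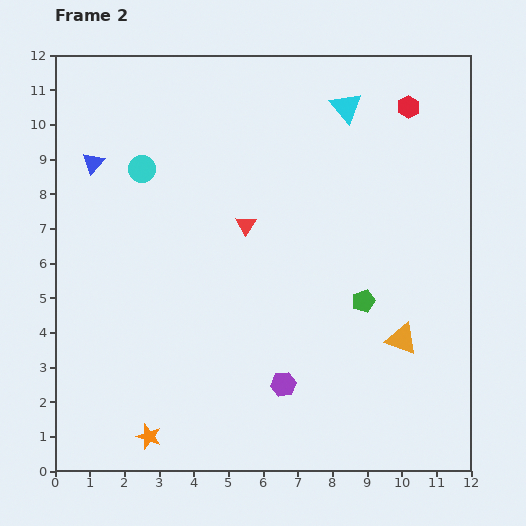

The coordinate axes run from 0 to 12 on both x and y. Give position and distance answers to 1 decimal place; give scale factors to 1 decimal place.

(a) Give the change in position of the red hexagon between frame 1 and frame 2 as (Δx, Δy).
(4.4, 1.7)

The red hexagon was at (5.8, 8.8) in frame 1 and (10.2, 10.5) in frame 2.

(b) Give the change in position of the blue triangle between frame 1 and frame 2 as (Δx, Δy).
(-3.2, -1.9)

The blue triangle was at (4.3, 10.8) in frame 1 and (1.1, 8.9) in frame 2.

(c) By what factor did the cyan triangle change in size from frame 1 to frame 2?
1.5×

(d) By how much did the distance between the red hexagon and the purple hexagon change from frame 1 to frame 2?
+3.0

Distance in frame 1: 5.8. Distance in frame 2: 8.8.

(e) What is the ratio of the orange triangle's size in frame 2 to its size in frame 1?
1.6×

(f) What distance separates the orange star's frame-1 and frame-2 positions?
0.9

The orange star moved from (1.9, 0.7) to (2.7, 1.0), a distance of √(0.8² + 0.3²) ≈ 0.9.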